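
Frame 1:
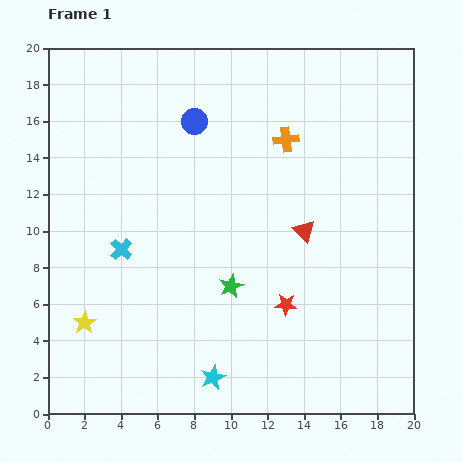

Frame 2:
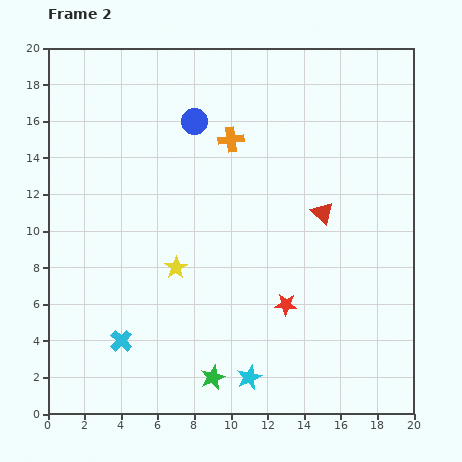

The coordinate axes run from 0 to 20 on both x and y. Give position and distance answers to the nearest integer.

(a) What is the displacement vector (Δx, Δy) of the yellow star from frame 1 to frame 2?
(5, 3)

The yellow star was at (2, 5) in frame 1 and (7, 8) in frame 2.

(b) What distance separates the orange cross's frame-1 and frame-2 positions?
3

The orange cross moved from (13, 15) to (10, 15), a distance of √(3² + 0²) ≈ 3.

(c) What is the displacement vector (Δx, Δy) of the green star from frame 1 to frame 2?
(-1, -5)

The green star was at (10, 7) in frame 1 and (9, 2) in frame 2.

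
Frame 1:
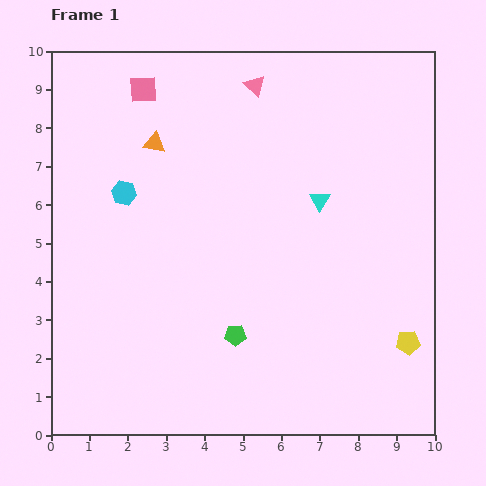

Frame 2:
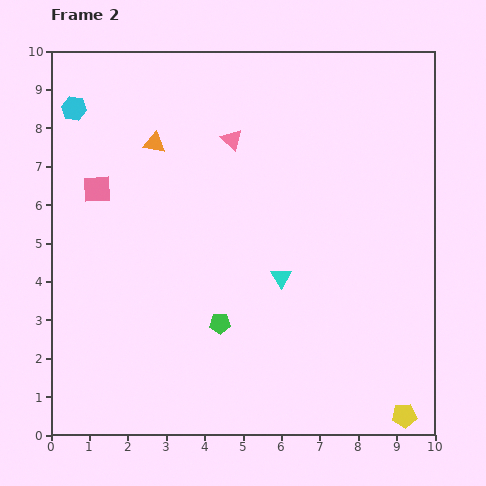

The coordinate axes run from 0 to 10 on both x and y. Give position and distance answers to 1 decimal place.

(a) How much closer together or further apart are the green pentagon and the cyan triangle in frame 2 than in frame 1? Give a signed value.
-2.1

Distance in frame 1: 4.1. Distance in frame 2: 2.0.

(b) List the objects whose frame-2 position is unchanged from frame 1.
the orange triangle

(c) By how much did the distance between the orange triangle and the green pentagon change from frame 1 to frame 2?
-0.4

Distance in frame 1: 5.4. Distance in frame 2: 5.0.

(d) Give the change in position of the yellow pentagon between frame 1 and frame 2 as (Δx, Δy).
(-0.1, -1.9)

The yellow pentagon was at (9.3, 2.4) in frame 1 and (9.2, 0.5) in frame 2.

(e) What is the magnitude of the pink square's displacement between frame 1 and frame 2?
2.9

The pink square moved from (2.4, 9.0) to (1.2, 6.4), a distance of √(1.2² + 2.6²) ≈ 2.9.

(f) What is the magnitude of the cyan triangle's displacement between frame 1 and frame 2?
2.2

The cyan triangle moved from (7.0, 6.1) to (6.0, 4.1), a distance of √(1.0² + 2.0²) ≈ 2.2.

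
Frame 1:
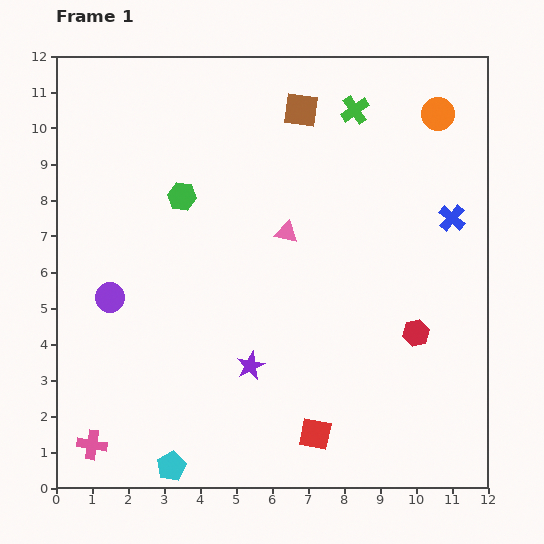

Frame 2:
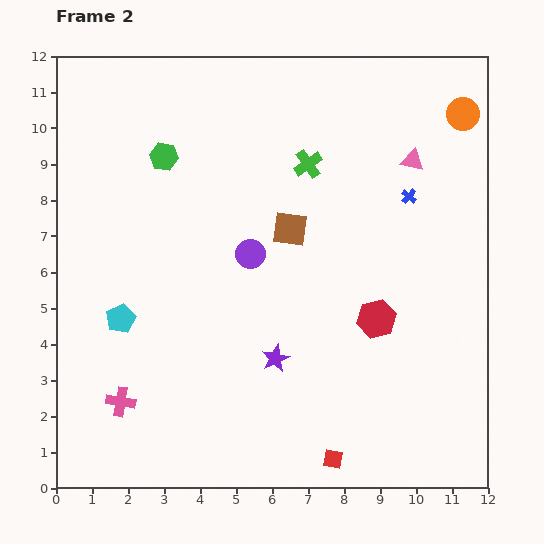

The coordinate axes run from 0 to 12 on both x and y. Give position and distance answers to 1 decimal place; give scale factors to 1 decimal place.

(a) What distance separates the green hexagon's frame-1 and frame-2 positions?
1.2

The green hexagon moved from (3.5, 8.1) to (3.0, 9.2), a distance of √(0.5² + 1.1²) ≈ 1.2.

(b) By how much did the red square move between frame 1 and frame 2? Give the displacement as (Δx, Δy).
(0.5, -0.7)

The red square was at (7.2, 1.5) in frame 1 and (7.7, 0.8) in frame 2.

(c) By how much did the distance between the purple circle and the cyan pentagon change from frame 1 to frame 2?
-1.0

Distance in frame 1: 5.0. Distance in frame 2: 4.0.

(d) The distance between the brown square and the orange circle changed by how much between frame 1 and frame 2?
+2.0

Distance in frame 1: 3.8. Distance in frame 2: 5.8.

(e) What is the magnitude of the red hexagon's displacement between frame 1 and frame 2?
1.2

The red hexagon moved from (10.0, 4.3) to (8.9, 4.7), a distance of √(1.1² + 0.4²) ≈ 1.2.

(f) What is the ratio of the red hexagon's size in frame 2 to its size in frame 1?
1.4×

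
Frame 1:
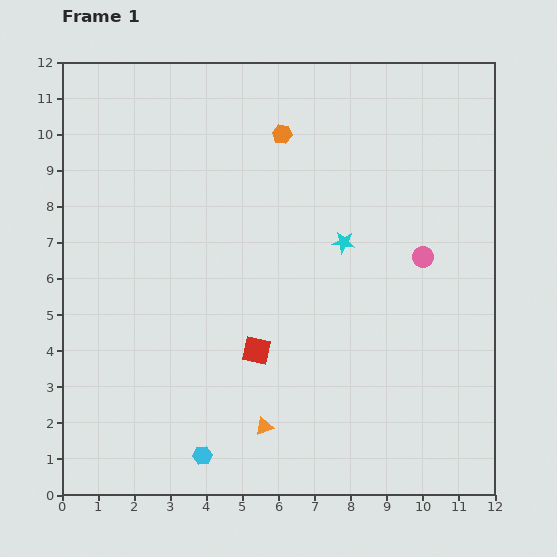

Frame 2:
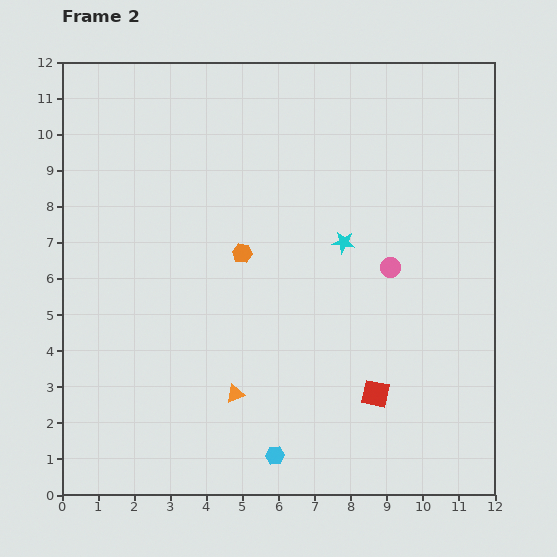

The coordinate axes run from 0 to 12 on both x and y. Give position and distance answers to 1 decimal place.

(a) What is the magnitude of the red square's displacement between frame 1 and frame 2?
3.5

The red square moved from (5.4, 4.0) to (8.7, 2.8), a distance of √(3.3² + 1.2²) ≈ 3.5.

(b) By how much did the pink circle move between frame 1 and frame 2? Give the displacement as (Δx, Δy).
(-0.9, -0.3)

The pink circle was at (10.0, 6.6) in frame 1 and (9.1, 6.3) in frame 2.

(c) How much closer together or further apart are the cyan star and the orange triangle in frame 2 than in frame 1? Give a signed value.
-0.4

Distance in frame 1: 5.6. Distance in frame 2: 5.2.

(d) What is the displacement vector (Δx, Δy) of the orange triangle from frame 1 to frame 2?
(-0.8, 0.9)

The orange triangle was at (5.6, 1.9) in frame 1 and (4.8, 2.8) in frame 2.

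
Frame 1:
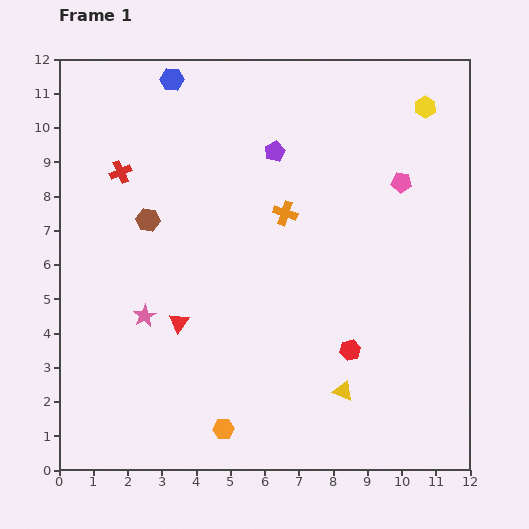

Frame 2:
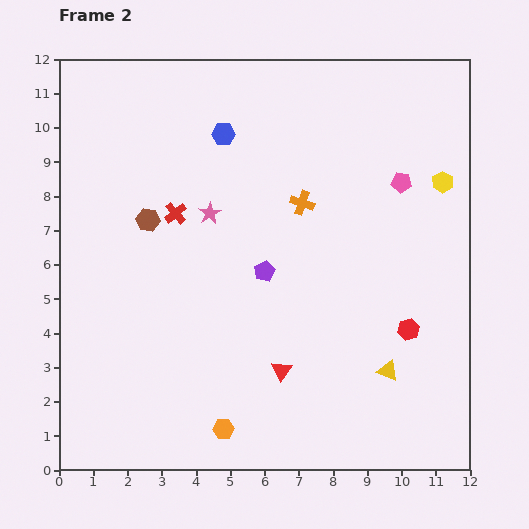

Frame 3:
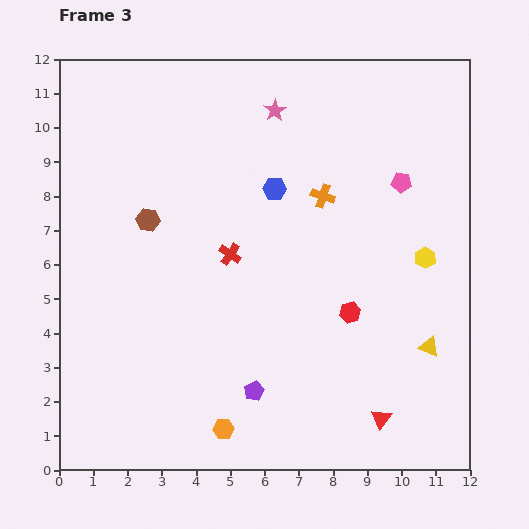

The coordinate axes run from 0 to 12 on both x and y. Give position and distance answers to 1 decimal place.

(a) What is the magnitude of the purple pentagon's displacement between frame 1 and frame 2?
3.5

The purple pentagon moved from (6.3, 9.3) to (6.0, 5.8), a distance of √(0.3² + 3.5²) ≈ 3.5.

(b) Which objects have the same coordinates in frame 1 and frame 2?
the pink pentagon, the orange hexagon, the brown hexagon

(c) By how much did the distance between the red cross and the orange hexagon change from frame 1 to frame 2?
-1.6

Distance in frame 1: 8.1. Distance in frame 2: 6.5.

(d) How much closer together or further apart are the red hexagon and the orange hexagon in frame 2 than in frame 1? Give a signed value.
+1.7

Distance in frame 1: 4.4. Distance in frame 2: 6.1.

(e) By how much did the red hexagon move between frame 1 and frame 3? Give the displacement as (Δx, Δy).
(0.0, 1.1)

The red hexagon was at (8.5, 3.5) in frame 1 and (8.5, 4.6) in frame 3.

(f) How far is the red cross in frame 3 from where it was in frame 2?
2.0

The red cross moved from (3.4, 7.5) to (5.0, 6.3), a distance of √(1.6² + 1.2²) ≈ 2.0.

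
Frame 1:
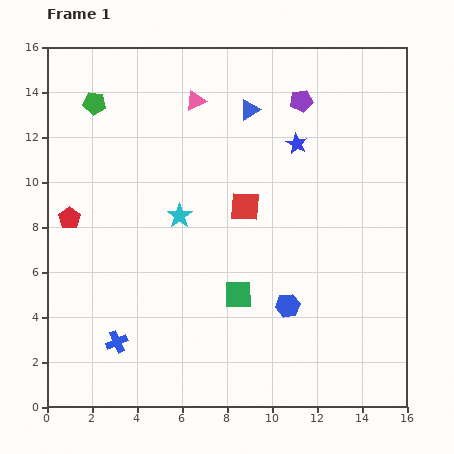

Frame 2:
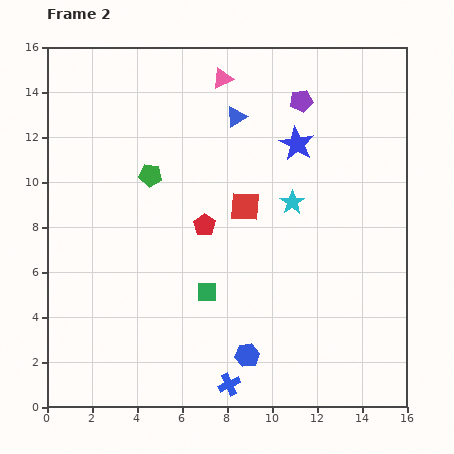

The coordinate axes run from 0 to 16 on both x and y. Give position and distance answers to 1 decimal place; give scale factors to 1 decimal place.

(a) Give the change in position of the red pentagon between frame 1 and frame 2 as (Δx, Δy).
(6.0, -0.3)

The red pentagon was at (1.0, 8.4) in frame 1 and (7.0, 8.1) in frame 2.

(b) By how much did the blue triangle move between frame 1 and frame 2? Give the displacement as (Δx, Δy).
(-0.6, -0.3)

The blue triangle was at (9.0, 13.2) in frame 1 and (8.4, 12.9) in frame 2.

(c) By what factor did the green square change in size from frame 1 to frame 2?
0.7×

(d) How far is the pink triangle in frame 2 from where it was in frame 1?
1.6

The pink triangle moved from (6.6, 13.6) to (7.8, 14.6), a distance of √(1.2² + 1.0²) ≈ 1.6.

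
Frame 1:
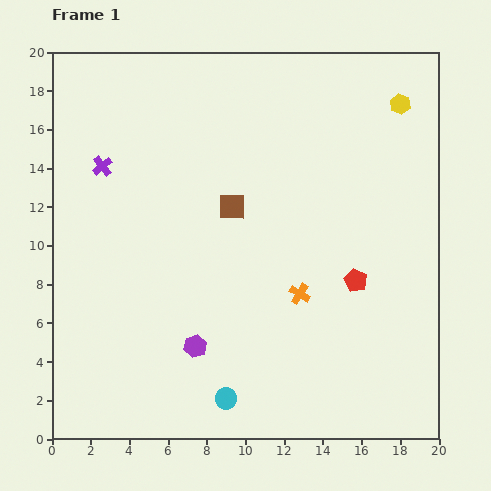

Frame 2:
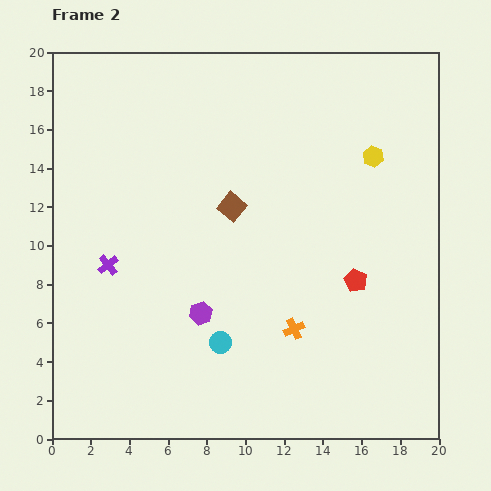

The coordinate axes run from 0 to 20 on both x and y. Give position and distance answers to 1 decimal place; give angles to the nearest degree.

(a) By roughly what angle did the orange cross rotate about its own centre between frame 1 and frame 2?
34° clockwise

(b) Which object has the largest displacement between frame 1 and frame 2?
the purple cross

(moved 5.1; next 3.0)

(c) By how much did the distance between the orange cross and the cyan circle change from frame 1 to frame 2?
-2.7

Distance in frame 1: 6.6. Distance in frame 2: 3.9.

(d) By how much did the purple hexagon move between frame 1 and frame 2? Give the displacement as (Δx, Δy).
(0.3, 1.7)

The purple hexagon was at (7.4, 4.8) in frame 1 and (7.7, 6.5) in frame 2.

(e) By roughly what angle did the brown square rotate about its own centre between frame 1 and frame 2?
39° clockwise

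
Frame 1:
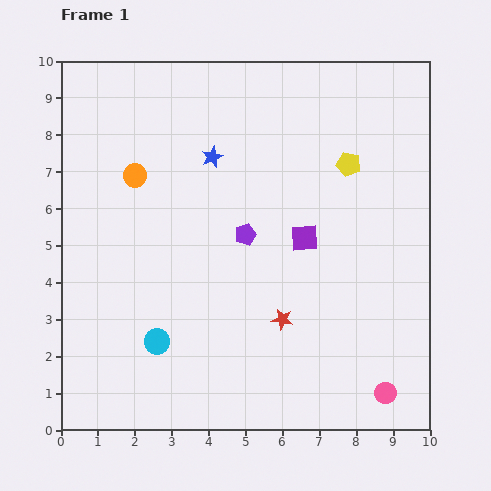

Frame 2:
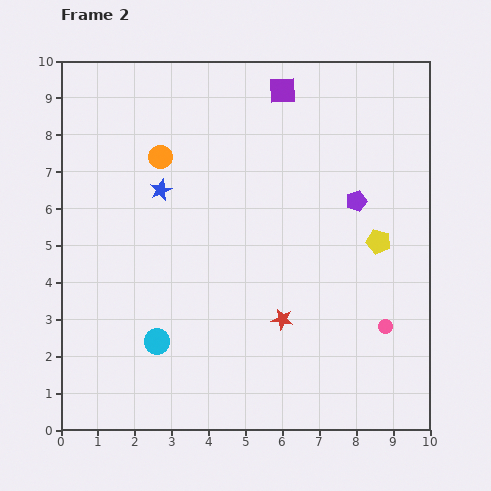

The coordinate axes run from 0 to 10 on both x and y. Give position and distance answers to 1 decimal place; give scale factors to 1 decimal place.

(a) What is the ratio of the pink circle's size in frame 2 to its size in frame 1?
0.6×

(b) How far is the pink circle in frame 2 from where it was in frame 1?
1.8

The pink circle moved from (8.8, 1.0) to (8.8, 2.8), a distance of √(0.0² + 1.8²) ≈ 1.8.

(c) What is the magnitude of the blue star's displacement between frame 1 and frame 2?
1.7

The blue star moved from (4.1, 7.4) to (2.7, 6.5), a distance of √(1.4² + 0.9²) ≈ 1.7.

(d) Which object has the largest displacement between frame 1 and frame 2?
the purple square

(moved 4.0; next 3.1)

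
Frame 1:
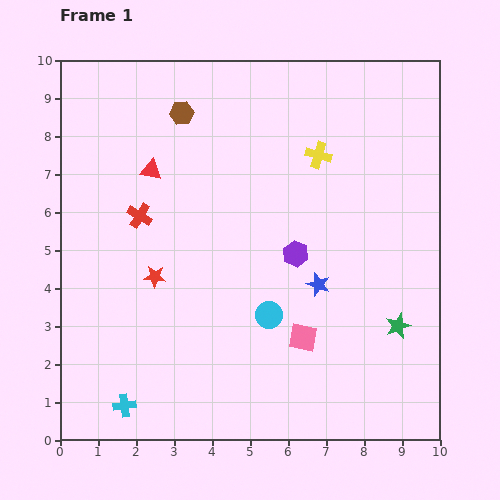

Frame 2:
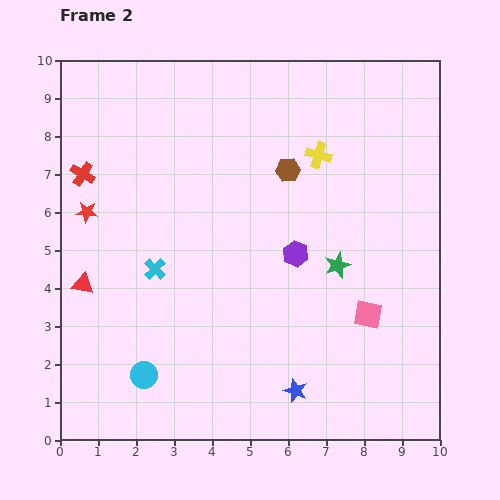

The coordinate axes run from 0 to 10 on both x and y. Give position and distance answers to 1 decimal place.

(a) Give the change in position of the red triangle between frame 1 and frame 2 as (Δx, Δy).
(-1.8, -3.0)

The red triangle was at (2.4, 7.1) in frame 1 and (0.6, 4.1) in frame 2.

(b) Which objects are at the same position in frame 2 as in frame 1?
the yellow cross, the purple hexagon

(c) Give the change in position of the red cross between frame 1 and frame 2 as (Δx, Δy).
(-1.5, 1.1)

The red cross was at (2.1, 5.9) in frame 1 and (0.6, 7.0) in frame 2.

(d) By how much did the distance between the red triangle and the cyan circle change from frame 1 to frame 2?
-2.0

Distance in frame 1: 4.9. Distance in frame 2: 2.9.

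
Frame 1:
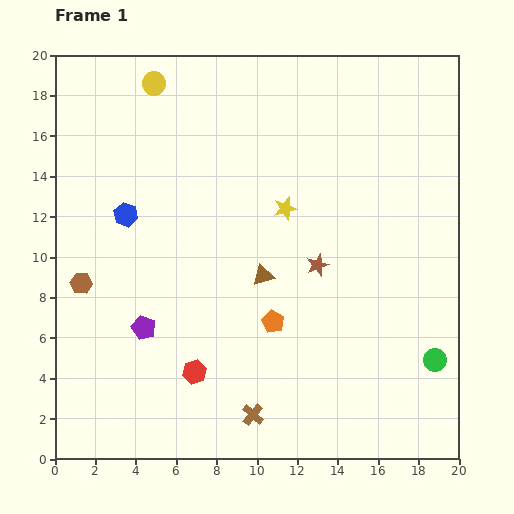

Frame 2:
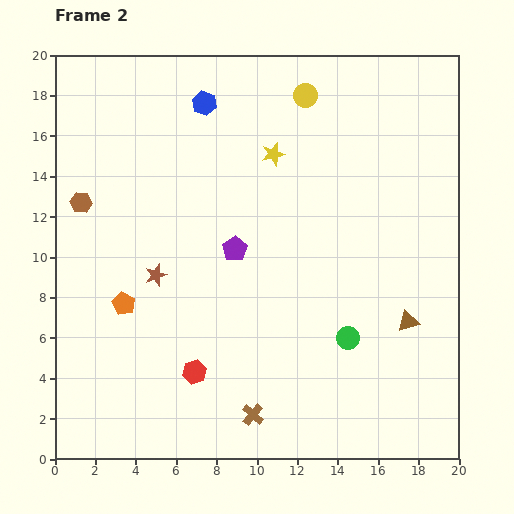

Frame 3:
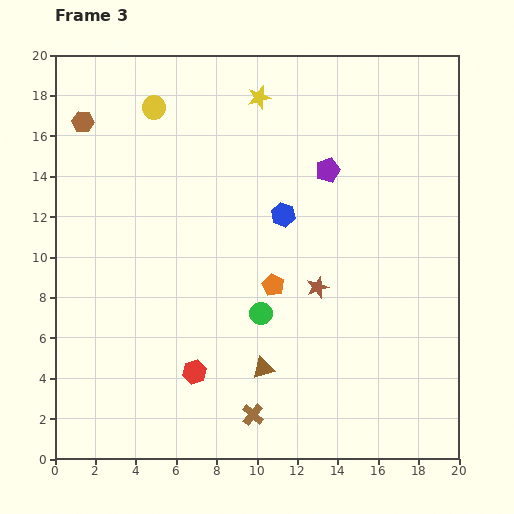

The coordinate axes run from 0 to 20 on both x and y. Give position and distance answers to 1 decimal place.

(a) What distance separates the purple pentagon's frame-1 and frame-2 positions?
6.0

The purple pentagon moved from (4.4, 6.5) to (8.9, 10.4), a distance of √(4.5² + 3.9²) ≈ 6.0.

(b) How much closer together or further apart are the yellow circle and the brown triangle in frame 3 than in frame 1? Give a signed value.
+3.1

Distance in frame 1: 10.9. Distance in frame 3: 14.0.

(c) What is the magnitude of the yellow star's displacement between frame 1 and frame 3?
5.7

The yellow star moved from (11.4, 12.4) to (10.1, 17.9), a distance of √(1.3² + 5.5²) ≈ 5.7.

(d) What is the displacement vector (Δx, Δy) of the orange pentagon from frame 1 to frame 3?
(0.0, 1.8)

The orange pentagon was at (10.8, 6.8) in frame 1 and (10.8, 8.6) in frame 3.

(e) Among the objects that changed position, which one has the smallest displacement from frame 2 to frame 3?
the yellow star

(moved 2.9)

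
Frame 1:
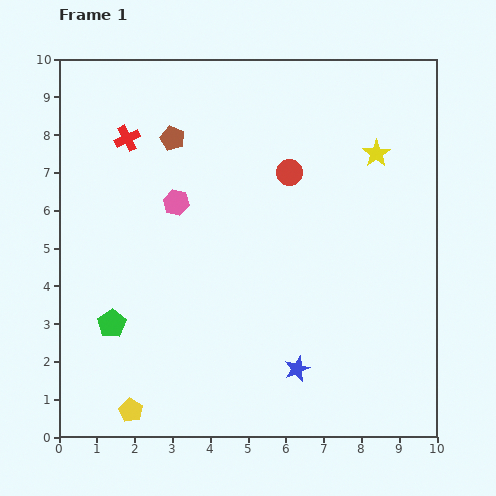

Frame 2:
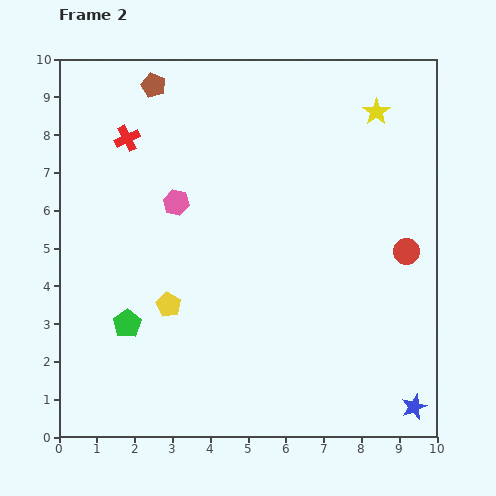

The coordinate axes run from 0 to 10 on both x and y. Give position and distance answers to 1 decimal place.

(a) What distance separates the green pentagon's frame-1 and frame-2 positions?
0.4

The green pentagon moved from (1.4, 3.0) to (1.8, 3.0), a distance of √(0.4² + 0.0²) ≈ 0.4.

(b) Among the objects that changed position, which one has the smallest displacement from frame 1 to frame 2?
the green pentagon

(moved 0.4)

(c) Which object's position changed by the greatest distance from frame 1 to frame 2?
the red circle

(moved 3.7; next 3.3)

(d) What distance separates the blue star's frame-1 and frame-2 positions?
3.3

The blue star moved from (6.3, 1.8) to (9.4, 0.8), a distance of √(3.1² + 1.0²) ≈ 3.3.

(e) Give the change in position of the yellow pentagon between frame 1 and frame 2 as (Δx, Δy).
(1.0, 2.8)

The yellow pentagon was at (1.9, 0.7) in frame 1 and (2.9, 3.5) in frame 2.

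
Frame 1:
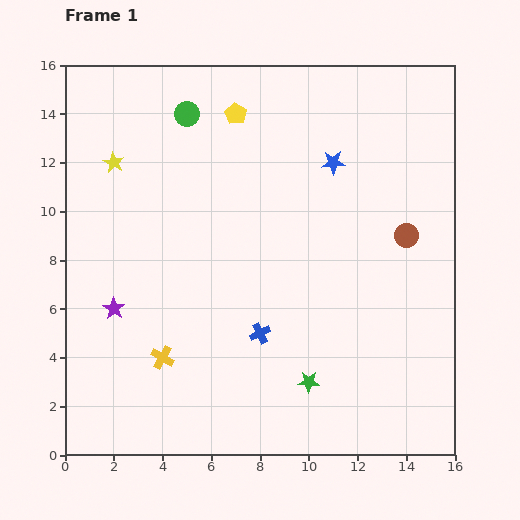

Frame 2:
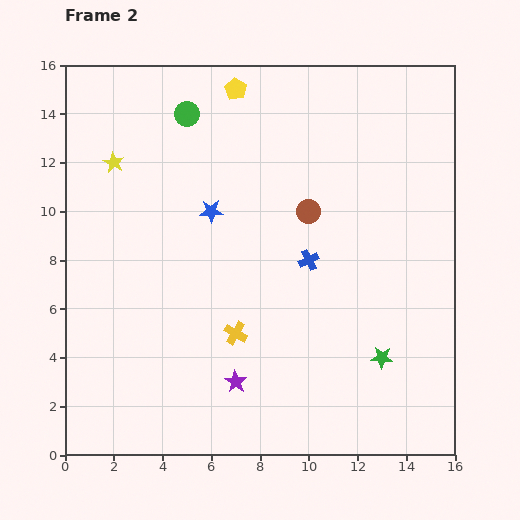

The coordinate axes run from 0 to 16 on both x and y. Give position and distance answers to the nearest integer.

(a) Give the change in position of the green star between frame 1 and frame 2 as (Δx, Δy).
(3, 1)

The green star was at (10, 3) in frame 1 and (13, 4) in frame 2.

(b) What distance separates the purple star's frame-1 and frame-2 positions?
6

The purple star moved from (2, 6) to (7, 3), a distance of √(5² + 3²) ≈ 6.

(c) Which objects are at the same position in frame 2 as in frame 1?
the green circle, the yellow star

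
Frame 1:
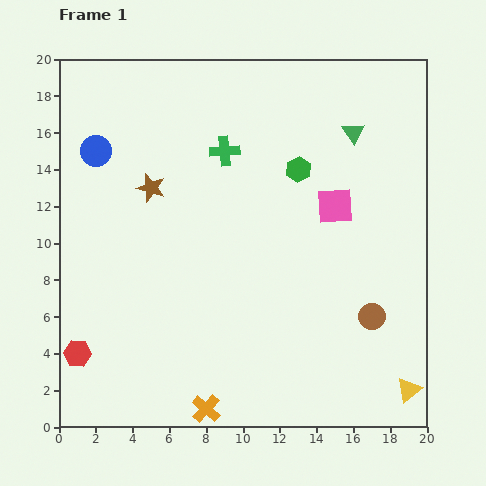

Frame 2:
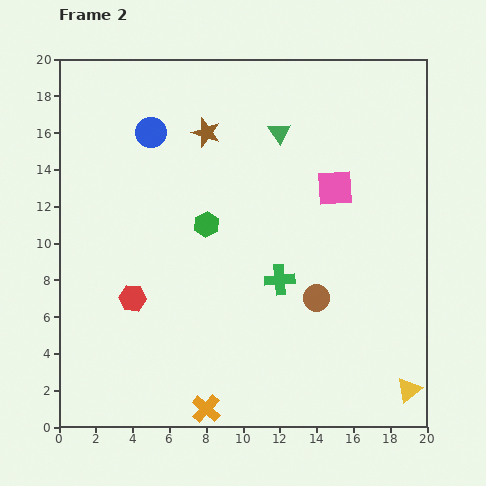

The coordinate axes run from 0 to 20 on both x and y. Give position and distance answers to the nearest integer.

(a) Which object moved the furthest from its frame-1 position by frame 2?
the green cross

(moved 8; next 6)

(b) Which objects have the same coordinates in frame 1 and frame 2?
the orange cross, the yellow triangle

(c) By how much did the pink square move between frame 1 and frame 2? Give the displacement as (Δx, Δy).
(0, 1)

The pink square was at (15, 12) in frame 1 and (15, 13) in frame 2.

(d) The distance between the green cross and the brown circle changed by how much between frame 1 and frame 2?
-10

Distance in frame 1: 12. Distance in frame 2: 2.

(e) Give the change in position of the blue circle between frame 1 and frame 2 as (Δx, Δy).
(3, 1)

The blue circle was at (2, 15) in frame 1 and (5, 16) in frame 2.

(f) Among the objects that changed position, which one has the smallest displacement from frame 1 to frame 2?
the pink square

(moved 1)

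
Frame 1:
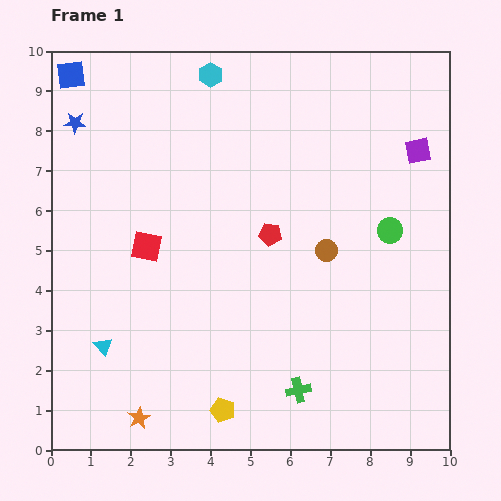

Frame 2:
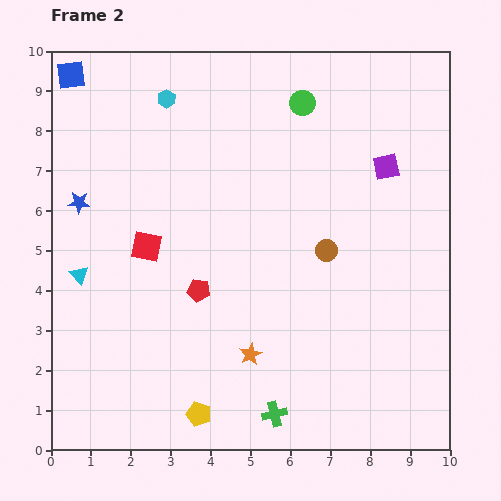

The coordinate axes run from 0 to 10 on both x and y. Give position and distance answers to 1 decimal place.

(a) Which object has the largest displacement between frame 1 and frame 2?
the green circle

(moved 3.9; next 3.2)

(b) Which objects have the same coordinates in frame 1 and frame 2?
the red square, the blue square, the brown circle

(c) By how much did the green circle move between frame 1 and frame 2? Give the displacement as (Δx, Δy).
(-2.2, 3.2)

The green circle was at (8.5, 5.5) in frame 1 and (6.3, 8.7) in frame 2.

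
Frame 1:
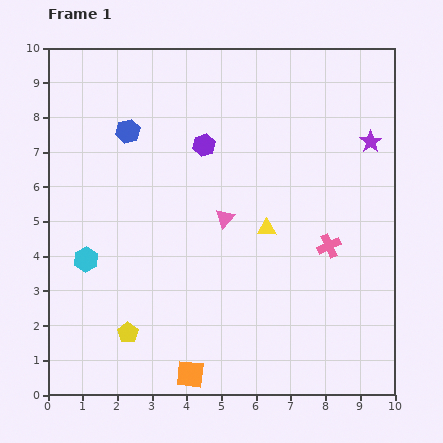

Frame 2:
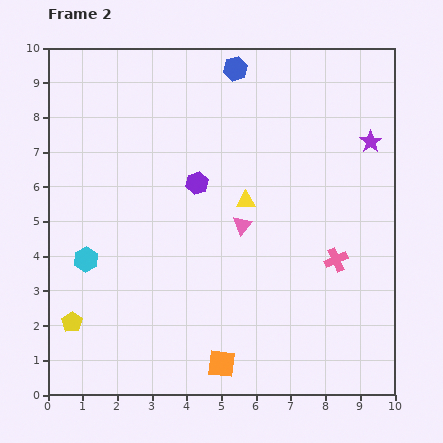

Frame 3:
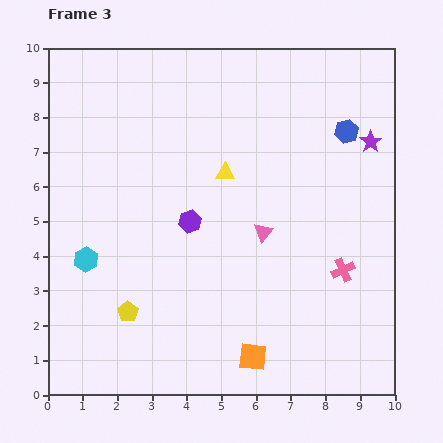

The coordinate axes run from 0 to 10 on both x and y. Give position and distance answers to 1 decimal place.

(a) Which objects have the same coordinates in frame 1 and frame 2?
the purple star, the cyan hexagon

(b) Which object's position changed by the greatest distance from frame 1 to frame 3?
the blue hexagon

(moved 6.3; next 2.2)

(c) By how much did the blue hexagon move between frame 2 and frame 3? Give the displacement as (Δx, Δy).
(3.2, -1.8)

The blue hexagon was at (5.4, 9.4) in frame 2 and (8.6, 7.6) in frame 3.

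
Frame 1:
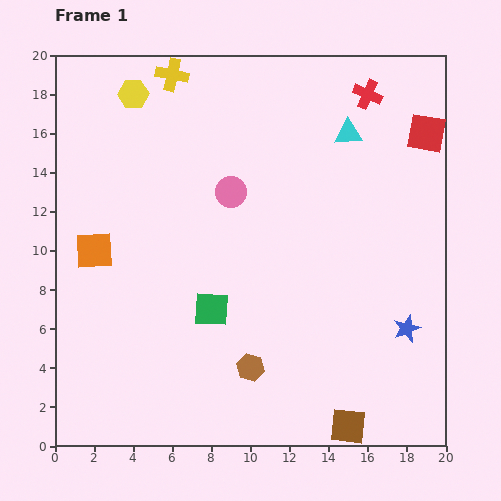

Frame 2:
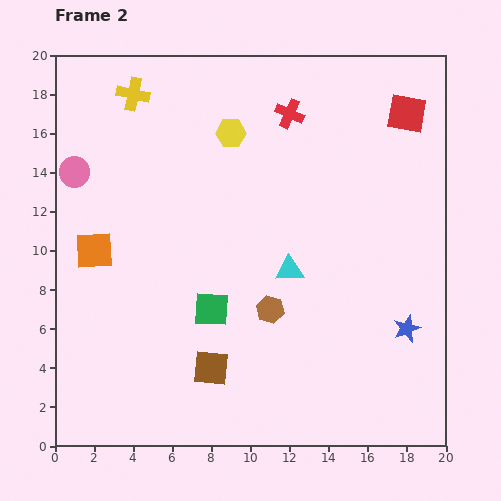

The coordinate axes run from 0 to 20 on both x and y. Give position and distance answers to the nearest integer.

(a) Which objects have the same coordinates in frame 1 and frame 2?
the green square, the orange square, the blue star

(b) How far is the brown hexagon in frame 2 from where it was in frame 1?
3

The brown hexagon moved from (10, 4) to (11, 7), a distance of √(1² + 3²) ≈ 3.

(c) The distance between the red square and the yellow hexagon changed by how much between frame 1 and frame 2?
-6

Distance in frame 1: 15. Distance in frame 2: 9.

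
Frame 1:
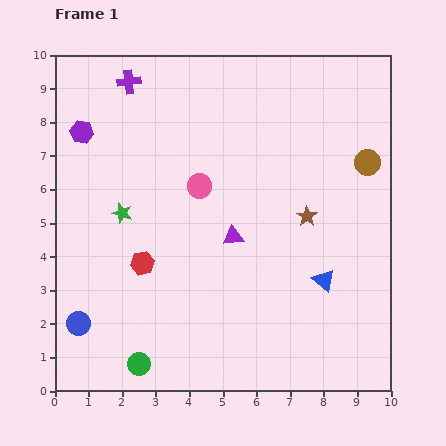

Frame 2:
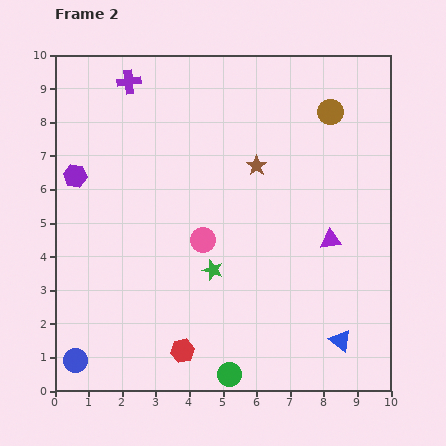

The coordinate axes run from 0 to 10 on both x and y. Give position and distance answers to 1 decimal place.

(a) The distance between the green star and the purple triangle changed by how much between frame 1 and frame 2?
+0.2

Distance in frame 1: 3.4. Distance in frame 2: 3.6.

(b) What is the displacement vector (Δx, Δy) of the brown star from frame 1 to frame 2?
(-1.5, 1.5)

The brown star was at (7.5, 5.2) in frame 1 and (6.0, 6.7) in frame 2.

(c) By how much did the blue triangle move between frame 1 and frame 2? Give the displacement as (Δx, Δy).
(0.5, -1.8)

The blue triangle was at (8.0, 3.3) in frame 1 and (8.5, 1.5) in frame 2.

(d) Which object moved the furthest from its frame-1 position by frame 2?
the green star

(moved 3.2; next 2.9)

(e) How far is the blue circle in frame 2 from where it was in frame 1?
1.1

The blue circle moved from (0.7, 2.0) to (0.6, 0.9), a distance of √(0.1² + 1.1²) ≈ 1.1.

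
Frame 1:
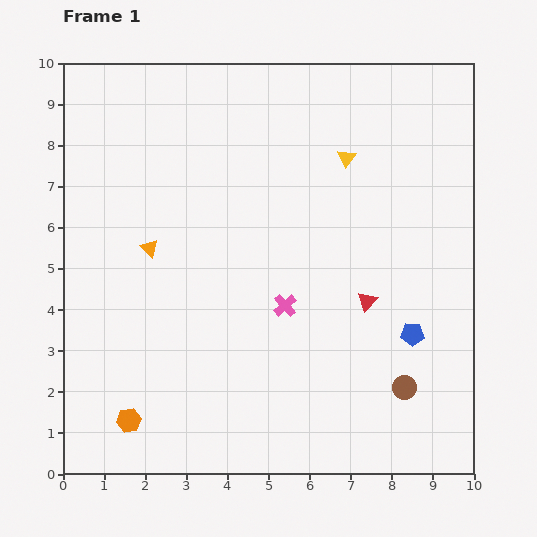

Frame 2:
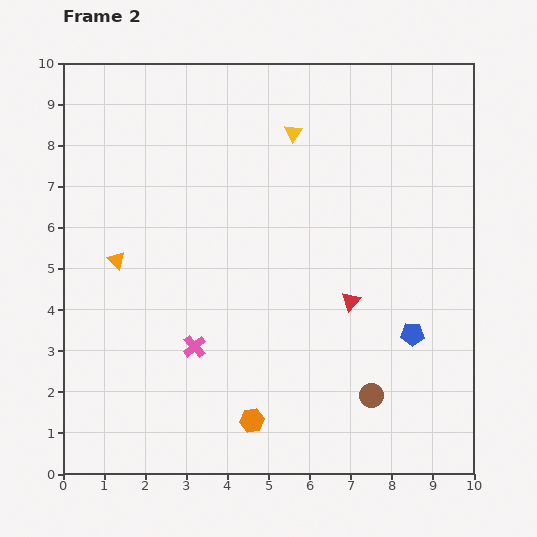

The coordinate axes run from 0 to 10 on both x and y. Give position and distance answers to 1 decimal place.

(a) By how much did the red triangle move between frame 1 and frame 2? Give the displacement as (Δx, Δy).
(-0.4, 0.0)

The red triangle was at (7.4, 4.2) in frame 1 and (7.0, 4.2) in frame 2.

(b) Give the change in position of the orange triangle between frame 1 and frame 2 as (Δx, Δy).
(-0.8, -0.3)

The orange triangle was at (2.1, 5.5) in frame 1 and (1.3, 5.2) in frame 2.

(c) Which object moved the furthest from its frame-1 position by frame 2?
the orange hexagon

(moved 3.0; next 2.4)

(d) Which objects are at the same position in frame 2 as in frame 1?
the blue pentagon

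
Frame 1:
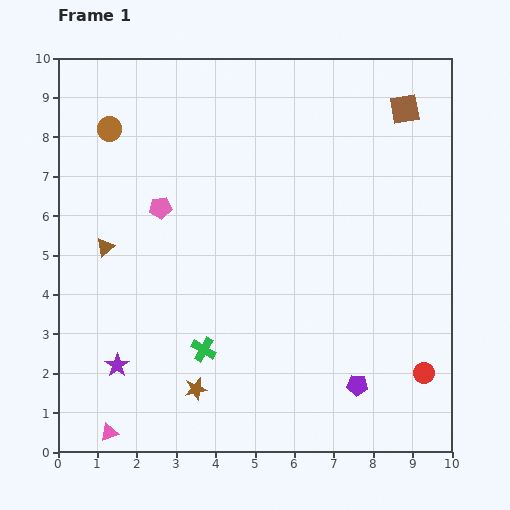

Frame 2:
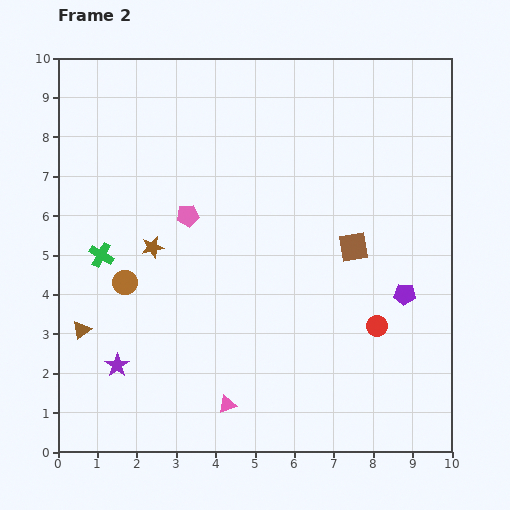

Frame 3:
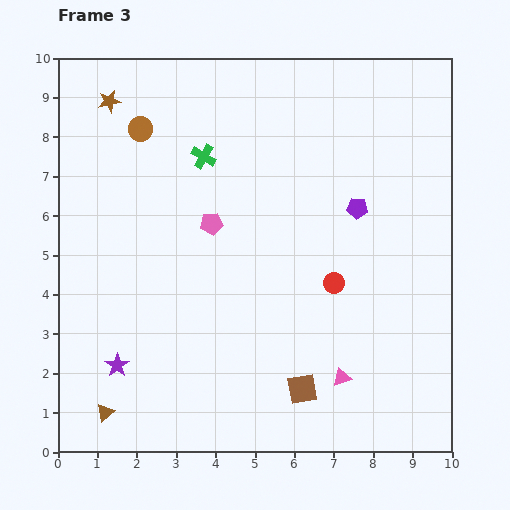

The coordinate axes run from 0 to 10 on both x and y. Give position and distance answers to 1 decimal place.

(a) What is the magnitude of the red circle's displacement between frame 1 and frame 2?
1.7

The red circle moved from (9.3, 2.0) to (8.1, 3.2), a distance of √(1.2² + 1.2²) ≈ 1.7.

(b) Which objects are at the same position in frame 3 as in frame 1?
the purple star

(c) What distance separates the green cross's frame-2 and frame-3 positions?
3.6

The green cross moved from (1.1, 5.0) to (3.7, 7.5), a distance of √(2.6² + 2.5²) ≈ 3.6.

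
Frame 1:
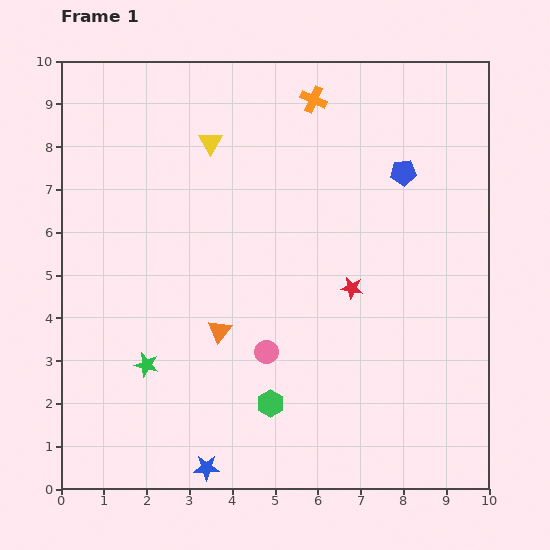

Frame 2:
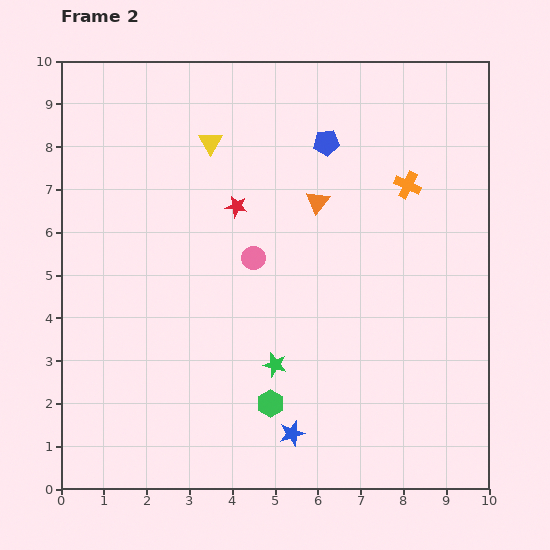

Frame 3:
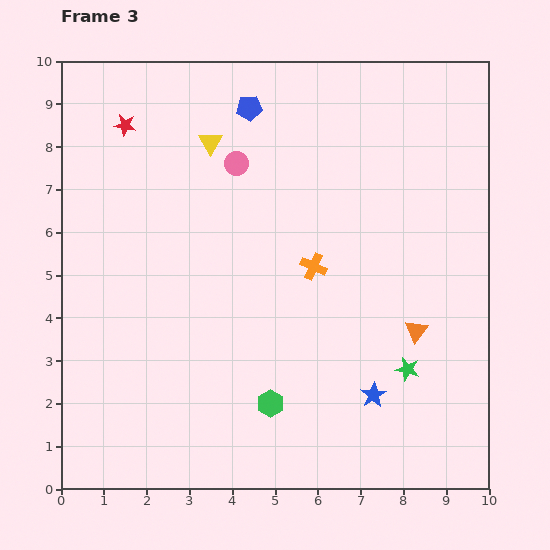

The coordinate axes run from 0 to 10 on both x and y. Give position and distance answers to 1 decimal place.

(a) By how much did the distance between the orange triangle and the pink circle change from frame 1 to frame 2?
+0.8

Distance in frame 1: 1.2. Distance in frame 2: 2.0.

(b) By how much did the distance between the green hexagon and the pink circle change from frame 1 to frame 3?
+4.5

Distance in frame 1: 1.2. Distance in frame 3: 5.7.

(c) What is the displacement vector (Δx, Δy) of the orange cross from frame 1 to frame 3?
(0.0, -3.9)

The orange cross was at (5.9, 9.1) in frame 1 and (5.9, 5.2) in frame 3.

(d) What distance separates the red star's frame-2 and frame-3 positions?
3.2

The red star moved from (4.1, 6.6) to (1.5, 8.5), a distance of √(2.6² + 1.9²) ≈ 3.2.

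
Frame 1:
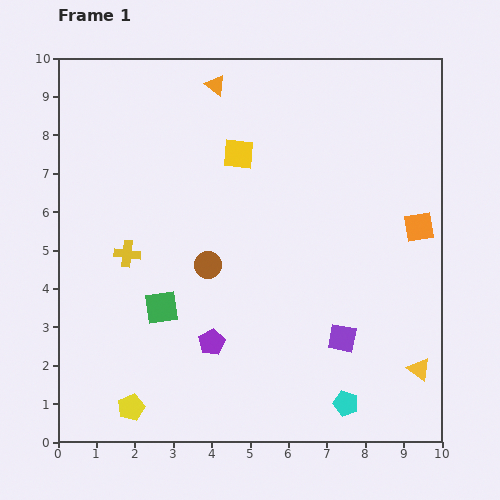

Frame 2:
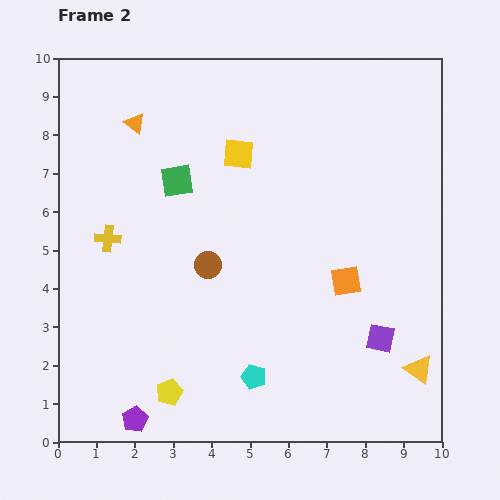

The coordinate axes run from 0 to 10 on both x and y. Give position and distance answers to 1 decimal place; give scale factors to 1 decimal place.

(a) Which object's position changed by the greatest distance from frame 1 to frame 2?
the green square

(moved 3.3; next 2.8)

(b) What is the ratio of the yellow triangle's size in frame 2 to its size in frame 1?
1.3×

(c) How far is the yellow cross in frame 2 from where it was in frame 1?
0.6

The yellow cross moved from (1.8, 4.9) to (1.3, 5.3), a distance of √(0.5² + 0.4²) ≈ 0.6.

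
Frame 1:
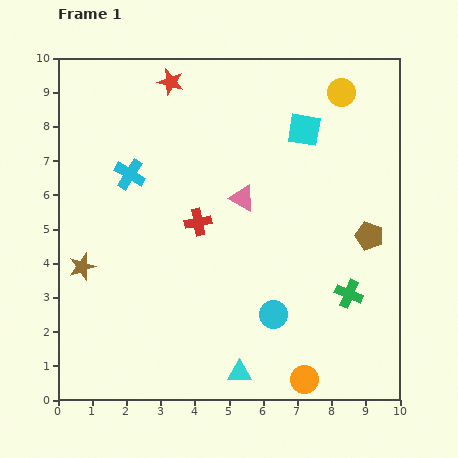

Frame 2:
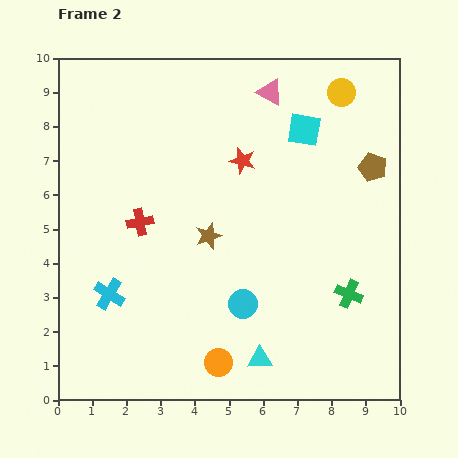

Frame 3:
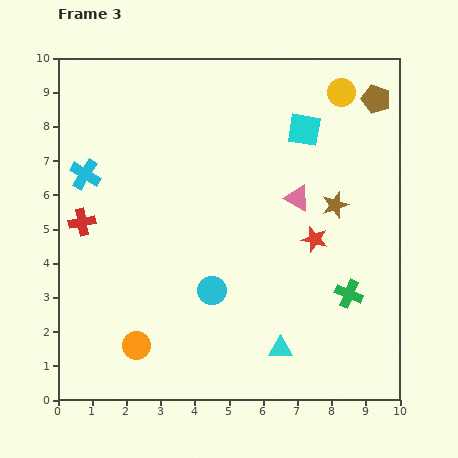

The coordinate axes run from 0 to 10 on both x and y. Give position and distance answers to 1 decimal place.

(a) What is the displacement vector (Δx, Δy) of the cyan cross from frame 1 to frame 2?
(-0.6, -3.5)

The cyan cross was at (2.1, 6.6) in frame 1 and (1.5, 3.1) in frame 2.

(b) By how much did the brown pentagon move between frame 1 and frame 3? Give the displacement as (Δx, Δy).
(0.2, 4.0)

The brown pentagon was at (9.1, 4.8) in frame 1 and (9.3, 8.8) in frame 3.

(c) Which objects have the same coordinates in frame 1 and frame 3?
the yellow circle, the green cross, the cyan square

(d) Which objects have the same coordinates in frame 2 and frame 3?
the yellow circle, the green cross, the cyan square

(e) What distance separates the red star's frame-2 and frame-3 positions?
3.1

The red star moved from (5.4, 7.0) to (7.5, 4.7), a distance of √(2.1² + 2.3²) ≈ 3.1.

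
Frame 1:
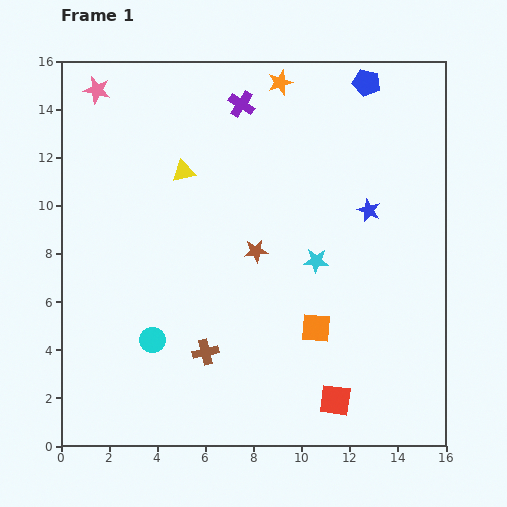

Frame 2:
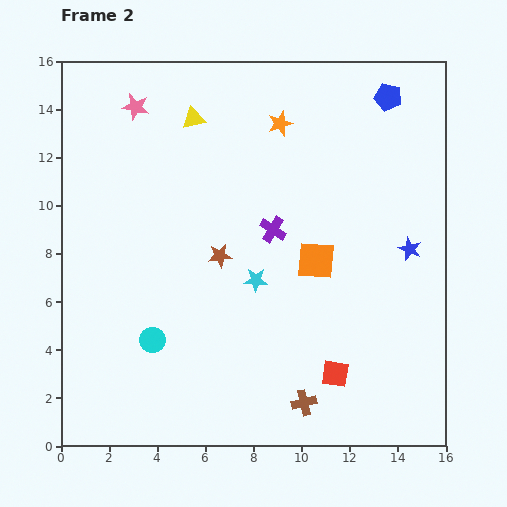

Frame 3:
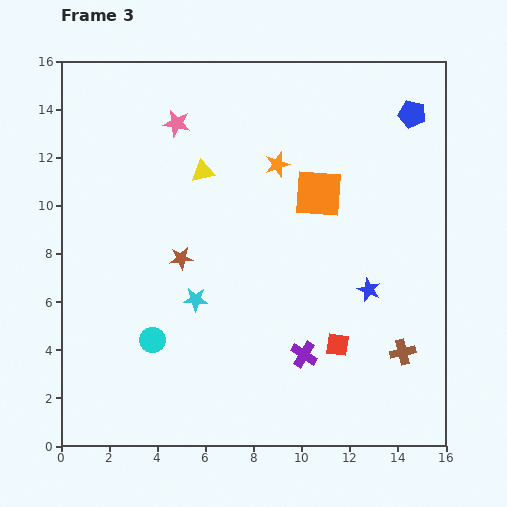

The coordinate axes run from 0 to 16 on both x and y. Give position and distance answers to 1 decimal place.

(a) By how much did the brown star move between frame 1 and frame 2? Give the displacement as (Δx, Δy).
(-1.5, -0.2)

The brown star was at (8.1, 8.1) in frame 1 and (6.6, 7.9) in frame 2.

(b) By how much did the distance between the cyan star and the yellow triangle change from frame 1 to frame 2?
+0.6

Distance in frame 1: 6.6. Distance in frame 2: 7.2.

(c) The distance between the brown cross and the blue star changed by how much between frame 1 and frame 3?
-6.0

Distance in frame 1: 9.0. Distance in frame 3: 3.0.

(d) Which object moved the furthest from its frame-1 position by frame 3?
the purple cross

(moved 10.7; next 8.2)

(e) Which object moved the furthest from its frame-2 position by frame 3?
the purple cross

(moved 5.4; next 4.6)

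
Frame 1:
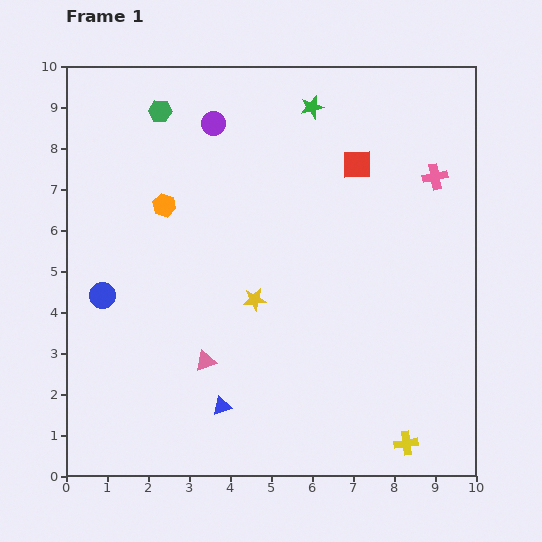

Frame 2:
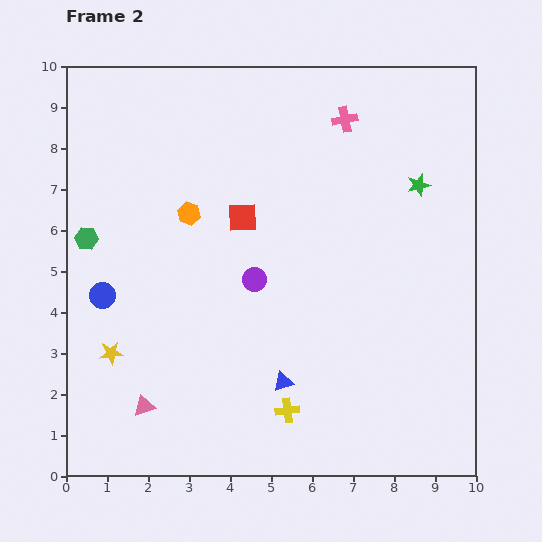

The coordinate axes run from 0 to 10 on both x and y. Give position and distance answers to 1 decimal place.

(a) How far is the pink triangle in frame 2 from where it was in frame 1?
1.9

The pink triangle moved from (3.4, 2.8) to (1.9, 1.7), a distance of √(1.5² + 1.1²) ≈ 1.9.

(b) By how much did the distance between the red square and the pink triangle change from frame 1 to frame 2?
-0.9

Distance in frame 1: 6.1. Distance in frame 2: 5.2.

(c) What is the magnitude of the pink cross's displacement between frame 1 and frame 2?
2.6

The pink cross moved from (9.0, 7.3) to (6.8, 8.7), a distance of √(2.2² + 1.4²) ≈ 2.6.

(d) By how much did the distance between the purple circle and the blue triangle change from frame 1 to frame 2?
-4.3

Distance in frame 1: 6.9. Distance in frame 2: 2.6.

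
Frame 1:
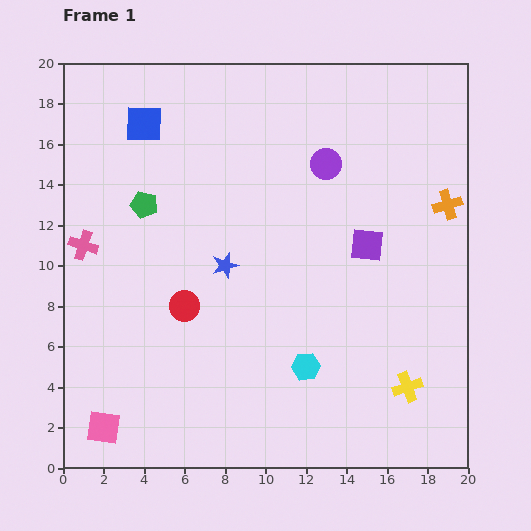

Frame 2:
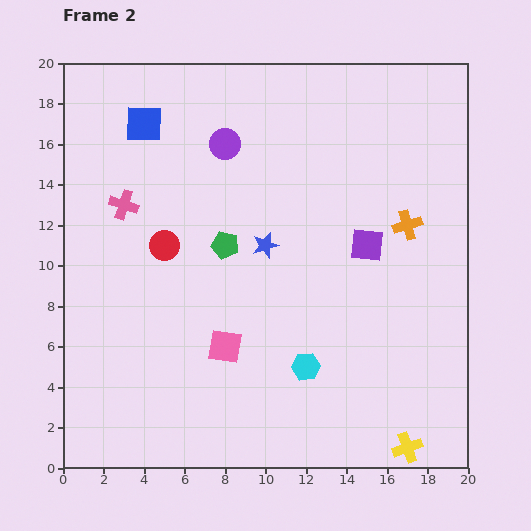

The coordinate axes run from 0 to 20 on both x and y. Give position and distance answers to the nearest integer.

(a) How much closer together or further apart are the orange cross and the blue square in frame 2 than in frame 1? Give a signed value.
-2

Distance in frame 1: 16. Distance in frame 2: 14.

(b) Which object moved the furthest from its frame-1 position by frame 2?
the pink square

(moved 7; next 5)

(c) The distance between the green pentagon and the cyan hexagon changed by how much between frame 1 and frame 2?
-4

Distance in frame 1: 11. Distance in frame 2: 7.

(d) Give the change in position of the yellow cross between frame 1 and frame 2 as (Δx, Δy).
(0, -3)

The yellow cross was at (17, 4) in frame 1 and (17, 1) in frame 2.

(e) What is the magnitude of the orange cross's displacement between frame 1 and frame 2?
2

The orange cross moved from (19, 13) to (17, 12), a distance of √(2² + 1²) ≈ 2.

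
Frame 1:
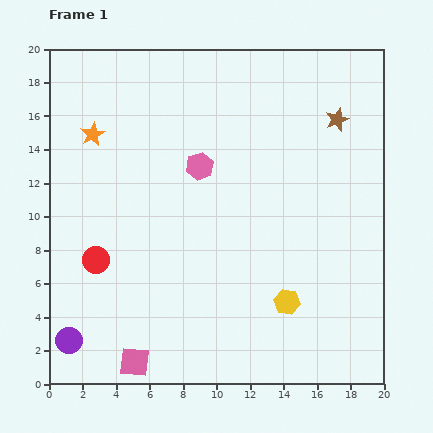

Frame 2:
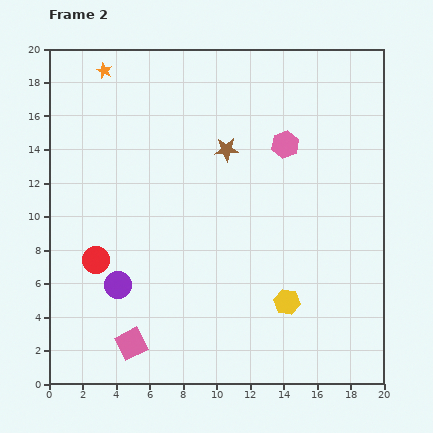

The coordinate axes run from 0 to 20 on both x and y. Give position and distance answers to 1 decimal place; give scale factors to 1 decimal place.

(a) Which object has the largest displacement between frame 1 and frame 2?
the brown star

(moved 6.8; next 5.3)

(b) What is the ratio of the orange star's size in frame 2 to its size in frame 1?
0.6×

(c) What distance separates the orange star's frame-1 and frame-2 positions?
3.9

The orange star moved from (2.6, 14.9) to (3.3, 18.7), a distance of √(0.7² + 3.8²) ≈ 3.9.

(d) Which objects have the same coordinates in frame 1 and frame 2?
the yellow hexagon, the red circle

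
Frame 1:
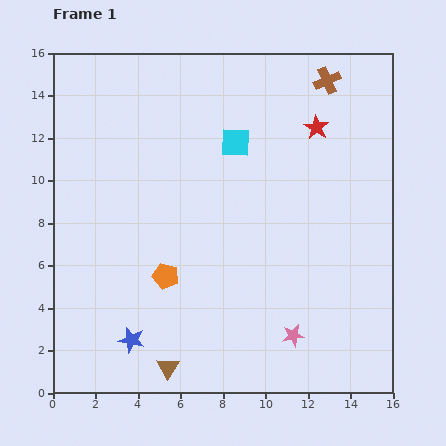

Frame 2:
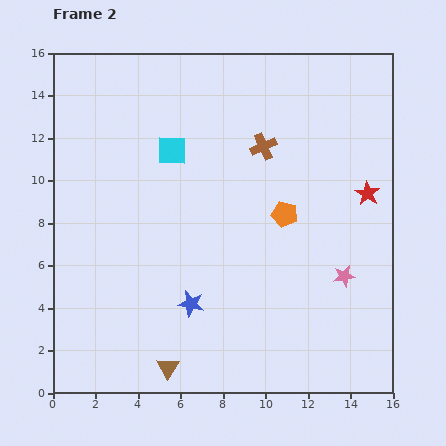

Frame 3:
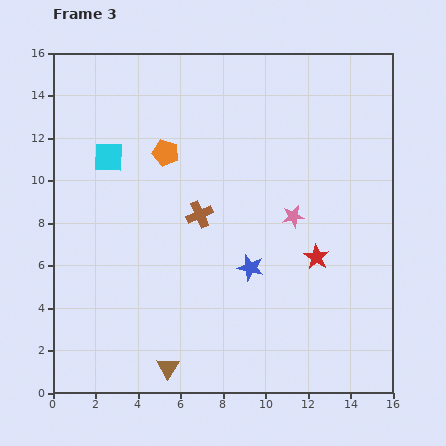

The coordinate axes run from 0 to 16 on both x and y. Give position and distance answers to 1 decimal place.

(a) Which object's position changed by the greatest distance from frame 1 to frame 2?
the orange pentagon

(moved 6.3; next 4.3)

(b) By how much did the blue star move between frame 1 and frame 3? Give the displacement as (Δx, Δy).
(5.6, 3.4)

The blue star was at (3.7, 2.5) in frame 1 and (9.3, 5.9) in frame 3.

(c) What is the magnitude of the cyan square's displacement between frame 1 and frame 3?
6.0

The cyan square moved from (8.6, 11.8) to (2.6, 11.1), a distance of √(6.0² + 0.7²) ≈ 6.0.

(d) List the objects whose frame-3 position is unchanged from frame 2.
the brown triangle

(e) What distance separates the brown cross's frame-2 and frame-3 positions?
4.4

The brown cross moved from (9.9, 11.6) to (6.9, 8.4), a distance of √(3.0² + 3.2²) ≈ 4.4.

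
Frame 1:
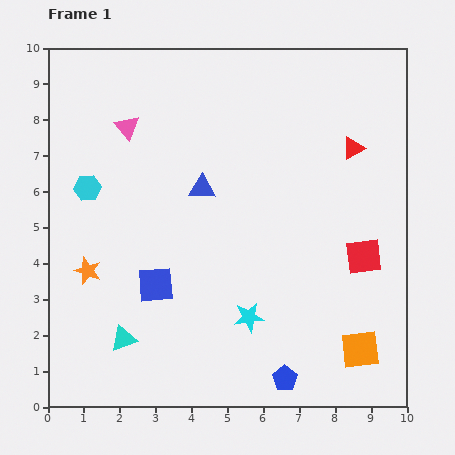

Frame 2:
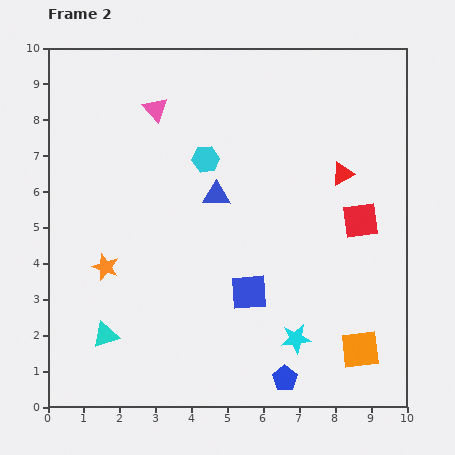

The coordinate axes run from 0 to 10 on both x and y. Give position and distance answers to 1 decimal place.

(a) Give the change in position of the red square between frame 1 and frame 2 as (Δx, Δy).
(-0.1, 1.0)

The red square was at (8.8, 4.2) in frame 1 and (8.7, 5.2) in frame 2.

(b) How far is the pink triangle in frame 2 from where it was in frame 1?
0.9

The pink triangle moved from (2.2, 7.8) to (3.0, 8.3), a distance of √(0.8² + 0.5²) ≈ 0.9.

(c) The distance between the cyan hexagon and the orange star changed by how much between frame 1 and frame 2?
+1.8

Distance in frame 1: 2.3. Distance in frame 2: 4.1.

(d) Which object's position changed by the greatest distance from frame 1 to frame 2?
the cyan hexagon

(moved 3.4; next 2.6)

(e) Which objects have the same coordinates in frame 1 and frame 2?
the orange square, the blue pentagon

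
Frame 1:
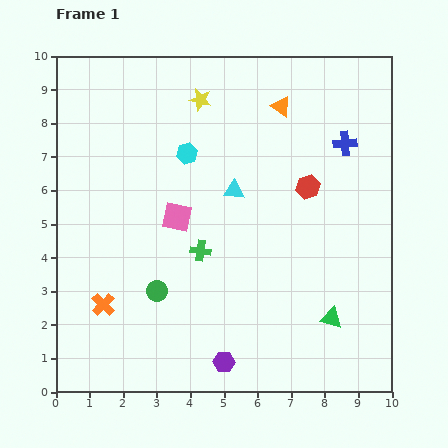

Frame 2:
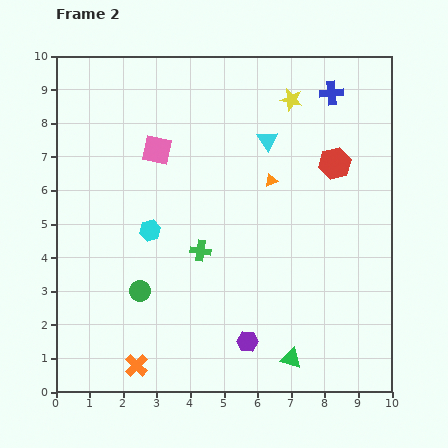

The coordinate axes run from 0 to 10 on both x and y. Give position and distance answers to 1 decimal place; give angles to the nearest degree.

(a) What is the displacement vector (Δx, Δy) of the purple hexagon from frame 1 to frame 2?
(0.7, 0.6)

The purple hexagon was at (5.0, 0.9) in frame 1 and (5.7, 1.5) in frame 2.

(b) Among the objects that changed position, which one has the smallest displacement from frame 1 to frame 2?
the green circle

(moved 0.5)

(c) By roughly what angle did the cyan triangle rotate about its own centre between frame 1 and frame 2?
54° clockwise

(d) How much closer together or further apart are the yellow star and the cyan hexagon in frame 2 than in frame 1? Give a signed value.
+4.1

Distance in frame 1: 1.6. Distance in frame 2: 5.7.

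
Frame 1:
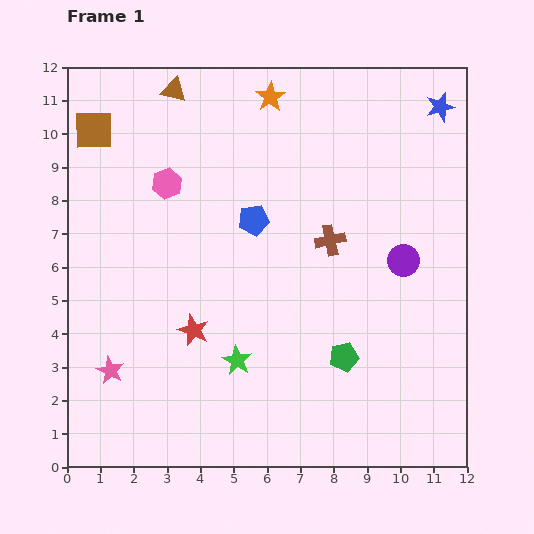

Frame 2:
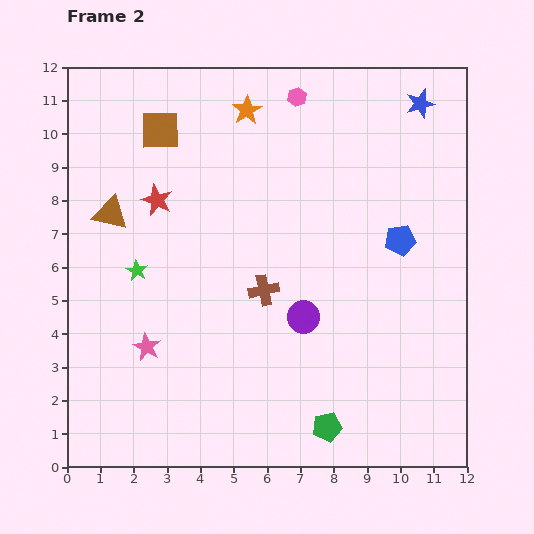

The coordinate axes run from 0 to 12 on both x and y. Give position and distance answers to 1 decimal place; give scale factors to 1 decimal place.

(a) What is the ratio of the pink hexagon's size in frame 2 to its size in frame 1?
0.6×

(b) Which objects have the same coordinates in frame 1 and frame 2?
none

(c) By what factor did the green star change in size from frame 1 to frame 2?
0.7×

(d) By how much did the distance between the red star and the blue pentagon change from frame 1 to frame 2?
+3.6

Distance in frame 1: 3.8. Distance in frame 2: 7.4.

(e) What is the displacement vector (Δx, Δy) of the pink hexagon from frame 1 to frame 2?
(3.9, 2.6)

The pink hexagon was at (3.0, 8.5) in frame 1 and (6.9, 11.1) in frame 2.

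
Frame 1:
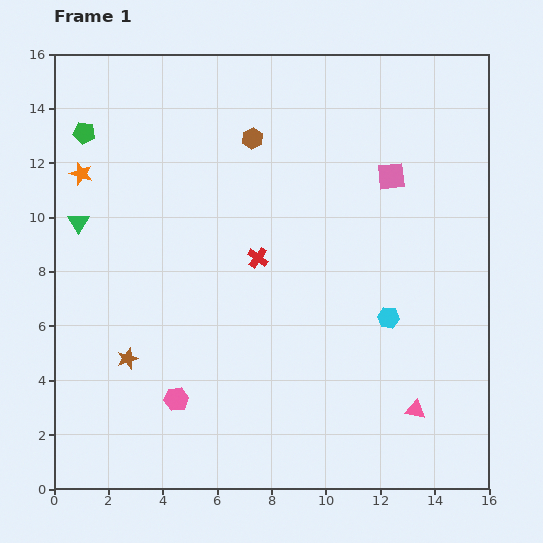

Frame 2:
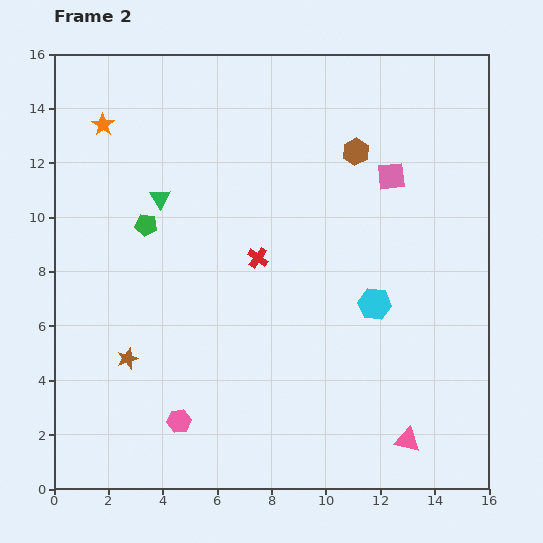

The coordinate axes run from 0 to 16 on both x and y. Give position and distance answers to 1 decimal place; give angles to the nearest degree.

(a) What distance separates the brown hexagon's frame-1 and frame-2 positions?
3.8

The brown hexagon moved from (7.3, 12.9) to (11.1, 12.4), a distance of √(3.8² + 0.5²) ≈ 3.8.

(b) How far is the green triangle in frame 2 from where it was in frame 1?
3.1

The green triangle moved from (0.9, 9.8) to (3.9, 10.7), a distance of √(3.0² + 0.9²) ≈ 3.1.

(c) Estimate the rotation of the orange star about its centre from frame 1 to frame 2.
17° clockwise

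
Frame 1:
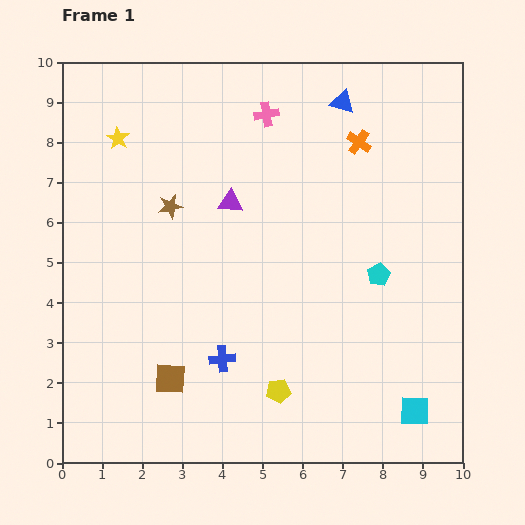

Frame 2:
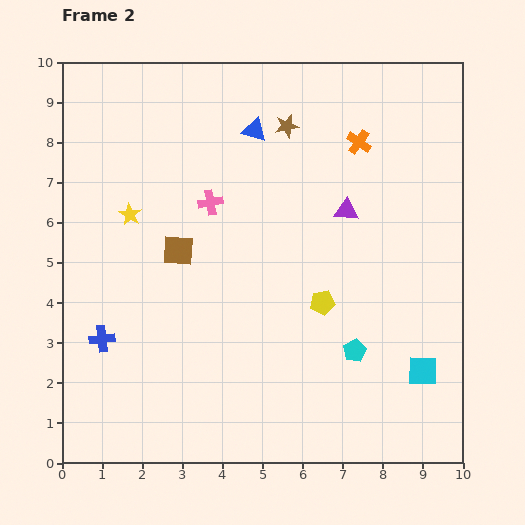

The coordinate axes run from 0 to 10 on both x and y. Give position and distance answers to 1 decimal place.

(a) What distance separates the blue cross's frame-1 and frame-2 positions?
3.0

The blue cross moved from (4.0, 2.6) to (1.0, 3.1), a distance of √(3.0² + 0.5²) ≈ 3.0.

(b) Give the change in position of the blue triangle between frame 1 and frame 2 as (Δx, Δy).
(-2.2, -0.7)

The blue triangle was at (7.0, 9.0) in frame 1 and (4.8, 8.3) in frame 2.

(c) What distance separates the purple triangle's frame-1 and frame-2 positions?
2.9

The purple triangle moved from (4.2, 6.5) to (7.1, 6.3), a distance of √(2.9² + 0.2²) ≈ 2.9.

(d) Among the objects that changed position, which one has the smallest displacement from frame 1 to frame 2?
the cyan square

(moved 1.0)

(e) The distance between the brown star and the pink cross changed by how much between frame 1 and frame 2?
-0.6

Distance in frame 1: 3.3. Distance in frame 2: 2.7.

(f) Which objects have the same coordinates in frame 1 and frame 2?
the orange cross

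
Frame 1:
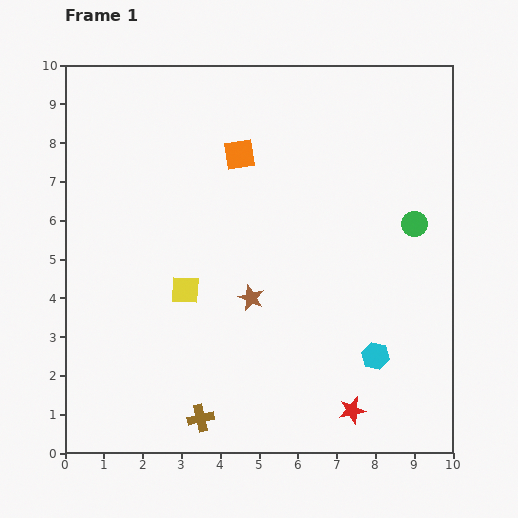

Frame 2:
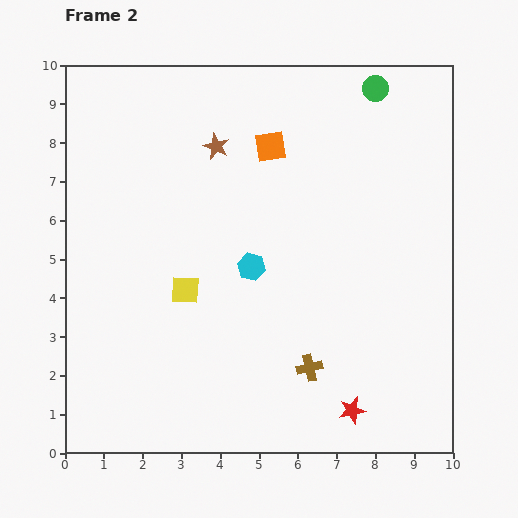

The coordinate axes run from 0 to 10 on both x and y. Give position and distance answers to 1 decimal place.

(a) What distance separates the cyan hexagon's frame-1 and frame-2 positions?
3.9

The cyan hexagon moved from (8.0, 2.5) to (4.8, 4.8), a distance of √(3.2² + 2.3²) ≈ 3.9.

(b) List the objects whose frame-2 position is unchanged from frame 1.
the yellow square, the red star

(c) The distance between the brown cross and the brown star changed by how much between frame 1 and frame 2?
+2.8

Distance in frame 1: 3.4. Distance in frame 2: 6.2.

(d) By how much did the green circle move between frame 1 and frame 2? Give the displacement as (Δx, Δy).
(-1.0, 3.5)

The green circle was at (9.0, 5.9) in frame 1 and (8.0, 9.4) in frame 2.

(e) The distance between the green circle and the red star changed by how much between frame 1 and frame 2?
+3.2

Distance in frame 1: 5.1. Distance in frame 2: 8.3.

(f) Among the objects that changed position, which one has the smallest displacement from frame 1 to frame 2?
the orange square

(moved 0.8)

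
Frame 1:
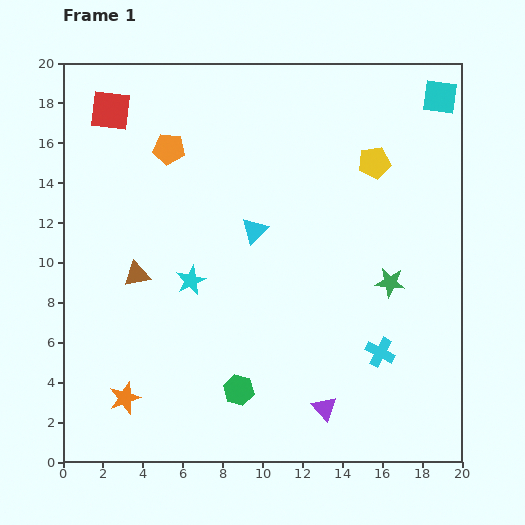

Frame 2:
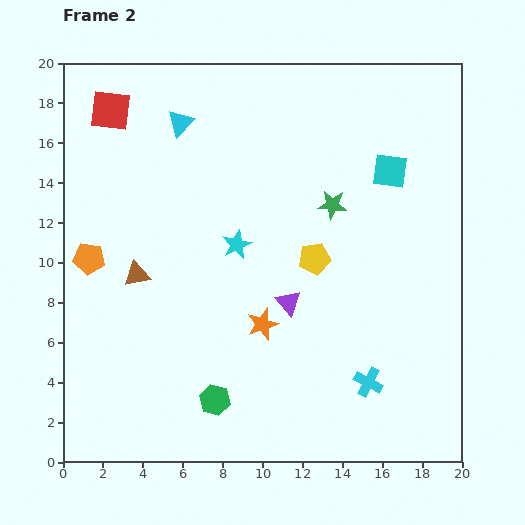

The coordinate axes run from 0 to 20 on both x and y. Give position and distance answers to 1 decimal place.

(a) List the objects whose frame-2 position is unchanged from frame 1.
the brown triangle, the red square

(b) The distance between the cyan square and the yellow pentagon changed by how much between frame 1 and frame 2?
+1.1

Distance in frame 1: 4.7. Distance in frame 2: 5.8.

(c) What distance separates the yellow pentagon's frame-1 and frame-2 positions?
5.7

The yellow pentagon moved from (15.6, 15.0) to (12.6, 10.2), a distance of √(3.0² + 4.8²) ≈ 5.7.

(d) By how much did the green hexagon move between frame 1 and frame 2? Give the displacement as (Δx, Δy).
(-1.2, -0.5)

The green hexagon was at (8.8, 3.6) in frame 1 and (7.6, 3.1) in frame 2.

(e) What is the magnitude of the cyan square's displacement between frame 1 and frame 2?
4.5

The cyan square moved from (18.9, 18.3) to (16.4, 14.6), a distance of √(2.5² + 3.7²) ≈ 4.5.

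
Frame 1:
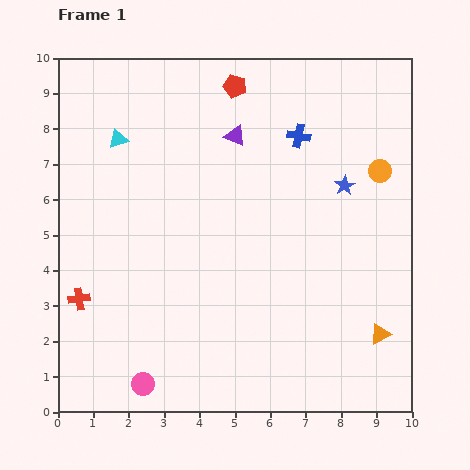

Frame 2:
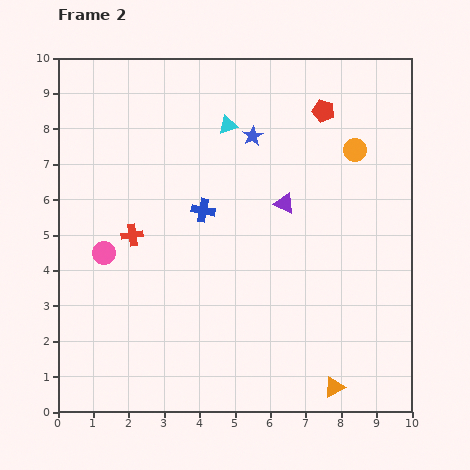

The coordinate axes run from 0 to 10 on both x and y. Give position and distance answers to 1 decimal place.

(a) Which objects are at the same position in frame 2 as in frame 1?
none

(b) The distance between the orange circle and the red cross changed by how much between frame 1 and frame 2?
-2.5

Distance in frame 1: 9.2. Distance in frame 2: 6.7.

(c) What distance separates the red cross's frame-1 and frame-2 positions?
2.3

The red cross moved from (0.6, 3.2) to (2.1, 5.0), a distance of √(1.5² + 1.8²) ≈ 2.3.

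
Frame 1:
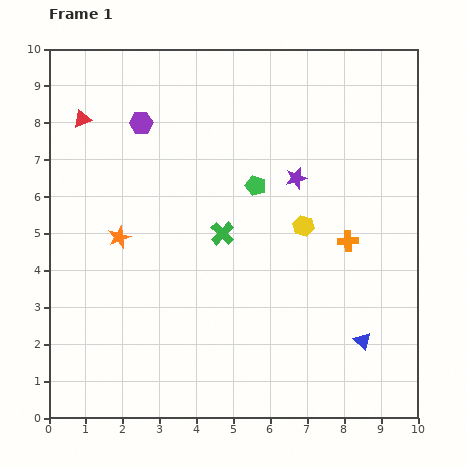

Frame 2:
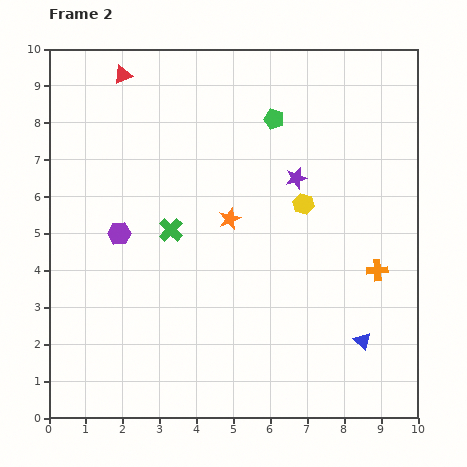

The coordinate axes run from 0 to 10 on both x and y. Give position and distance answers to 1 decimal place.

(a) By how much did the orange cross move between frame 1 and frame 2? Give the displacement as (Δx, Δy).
(0.8, -0.8)

The orange cross was at (8.1, 4.8) in frame 1 and (8.9, 4.0) in frame 2.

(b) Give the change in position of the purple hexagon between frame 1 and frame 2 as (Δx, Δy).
(-0.6, -3.0)

The purple hexagon was at (2.5, 8.0) in frame 1 and (1.9, 5.0) in frame 2.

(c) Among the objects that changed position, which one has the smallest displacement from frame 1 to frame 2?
the yellow hexagon

(moved 0.6)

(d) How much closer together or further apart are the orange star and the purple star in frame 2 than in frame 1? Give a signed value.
-3.0

Distance in frame 1: 5.1. Distance in frame 2: 2.1.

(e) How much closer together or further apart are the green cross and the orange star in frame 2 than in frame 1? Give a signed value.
-1.2

Distance in frame 1: 2.8. Distance in frame 2: 1.6.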